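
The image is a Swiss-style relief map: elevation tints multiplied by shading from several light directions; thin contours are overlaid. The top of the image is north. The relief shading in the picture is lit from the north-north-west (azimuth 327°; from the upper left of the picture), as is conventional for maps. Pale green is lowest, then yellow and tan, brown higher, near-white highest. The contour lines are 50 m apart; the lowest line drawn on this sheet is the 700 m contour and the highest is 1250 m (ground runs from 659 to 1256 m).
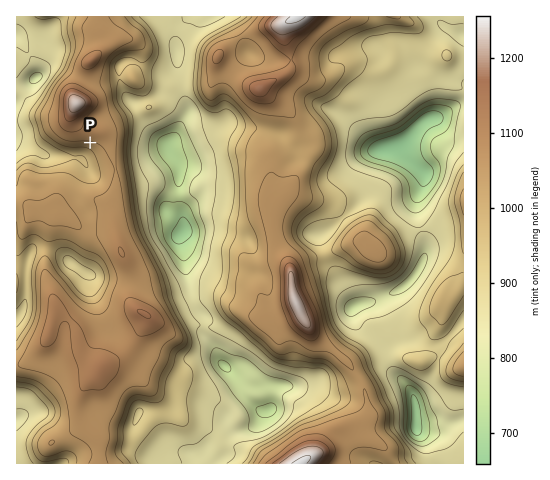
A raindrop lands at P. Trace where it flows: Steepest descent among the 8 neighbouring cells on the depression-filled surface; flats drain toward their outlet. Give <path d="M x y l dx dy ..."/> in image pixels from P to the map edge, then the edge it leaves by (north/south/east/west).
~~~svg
<path d="M90 143l0 3-5 5-2 6-6 0-1 1-21 0-1-1-6 0-24-13-7 0"/>
exit: west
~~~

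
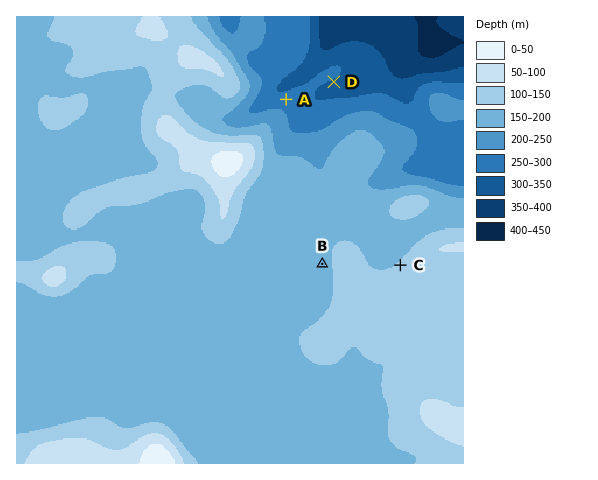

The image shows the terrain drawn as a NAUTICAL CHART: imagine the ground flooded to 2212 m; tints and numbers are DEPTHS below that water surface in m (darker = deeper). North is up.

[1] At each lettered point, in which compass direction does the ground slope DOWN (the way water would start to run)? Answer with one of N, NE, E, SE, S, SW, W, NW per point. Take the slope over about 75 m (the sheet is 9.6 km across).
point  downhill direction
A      N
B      W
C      NW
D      SE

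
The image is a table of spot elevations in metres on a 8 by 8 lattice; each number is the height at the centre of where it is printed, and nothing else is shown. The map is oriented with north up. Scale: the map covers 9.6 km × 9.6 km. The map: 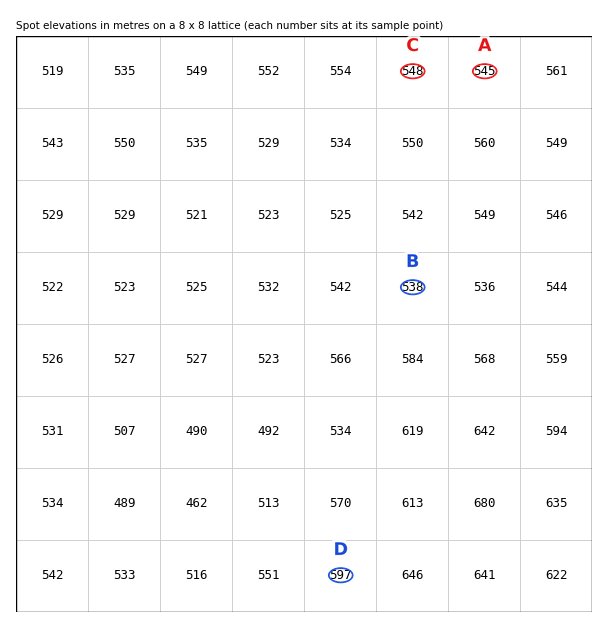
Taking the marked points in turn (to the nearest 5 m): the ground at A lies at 545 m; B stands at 540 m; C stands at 550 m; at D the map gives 595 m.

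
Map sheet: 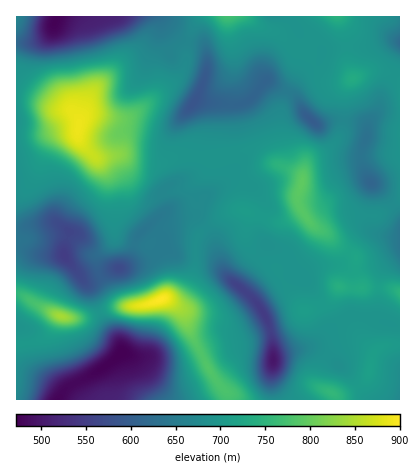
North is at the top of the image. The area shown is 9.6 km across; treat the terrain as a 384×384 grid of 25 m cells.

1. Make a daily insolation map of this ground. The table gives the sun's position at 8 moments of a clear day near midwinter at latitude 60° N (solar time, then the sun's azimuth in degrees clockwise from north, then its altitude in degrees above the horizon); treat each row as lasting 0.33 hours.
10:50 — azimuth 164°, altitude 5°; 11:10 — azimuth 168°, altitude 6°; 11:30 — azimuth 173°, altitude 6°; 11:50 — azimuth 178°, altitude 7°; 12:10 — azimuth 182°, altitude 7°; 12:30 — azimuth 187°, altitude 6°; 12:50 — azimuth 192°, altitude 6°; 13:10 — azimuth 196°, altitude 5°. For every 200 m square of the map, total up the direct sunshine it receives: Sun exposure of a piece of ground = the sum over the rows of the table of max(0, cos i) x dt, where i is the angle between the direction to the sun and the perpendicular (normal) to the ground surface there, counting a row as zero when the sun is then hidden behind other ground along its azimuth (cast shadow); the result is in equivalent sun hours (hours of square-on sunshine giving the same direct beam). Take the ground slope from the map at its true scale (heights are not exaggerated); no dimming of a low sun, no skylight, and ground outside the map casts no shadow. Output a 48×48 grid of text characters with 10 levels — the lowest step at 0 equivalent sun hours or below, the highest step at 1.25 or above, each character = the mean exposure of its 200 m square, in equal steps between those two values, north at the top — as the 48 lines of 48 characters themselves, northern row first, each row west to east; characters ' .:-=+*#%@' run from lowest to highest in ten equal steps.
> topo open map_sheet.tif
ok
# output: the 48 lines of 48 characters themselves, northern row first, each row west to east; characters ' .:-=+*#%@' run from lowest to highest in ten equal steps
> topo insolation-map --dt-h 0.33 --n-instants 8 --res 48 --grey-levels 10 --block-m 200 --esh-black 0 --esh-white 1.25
-:.               ..::-======-. ..:::-===-::::--
-:               ....:-===+===::.:::::----::::--
:               .....:--===----:::::::::-::::::-
               ......::----::---:::::::::::::.  
              .....:..:-=--:-===-:::::::......  
              .......::------===-:::::::....... 
.            ........:--:------==-::::::.   .::.
..          ... .....--:::---::-----:::....:::::
.          .:.    ..:==::----::..:--:::::-=---::
.        ..:.     .:==-.:----:.  .-=-:::-==---::
:.    ......     .:-=-  .:::.     :==-::-----:::
:-::.......     :--=-           ....-+=------:::
:-=---::.:::...:----           ...   :=------:.:
:::---:::----:::--:           ....     ...:::...
:..:-:::::-:::::::.    ...........      ..::::::
:-=====-::.....:::. ..............     .::::..::
:-=+***+-.   ..:::...::.....::.        ::::....:
::-=+*##+:..::::::::::::::::::.       .:::::::::
:::--=+**=--==-:::::::::::::::::..   .::..::---:
:::::-=+**+=----::---:::::::::-==-. ......:--=-:
:::::--=+*+===------:::::::::::--:..:........:::
:::--=--=++++===--:::::-:::::::::..::.....    .:
::-=++=--==+===--::--::::.....:::::::.....     :
-==+++===-------:--:::::.......::--:....::.   .:
======+++=-:::::::...:::.:::::...--:.....::...:-
--:::-==+=-:::::.  .....::::::::.:==:.  ..::::--
:..   .::=-::::     ....:-:::::---=+=:.  ..::--:
...     .:-::.      ...::-::::::---=+=-:.....:::
:..       :-:.       ..::--::::::::-====:.  ...:
         .:=-.        .::---:::.::::--==-:......
        .:::.         ..:-==-:::::::::--::::... 
         ..            ..:=*+=:::::::::..:::... 
                           =**=:::::::.  .....  
                            -**=:::::::.......  
                             -*+-:....:------:-:
=:               .::.         -+=:....:-====---=
=+=.      .:=+++*##+-.....    .==-:..::--:::::--
-=++=:.. .-*@@@@@@@*=--:::.    :=-::::::::::::::
:-=+#@%#+==%@@@@@%#*=--::::.   .-=---:::::::::::
..:-+*#*+=+#%@@@@%#*+=::..::.  .-==--::::::.....
..::----==++=+*#%%#*+=:....:...:-==--::::::.....
::----==+**+-:-==++++=-....:::-. --::::::::..:::
--==++*#%%*=:..:..:--=-. ...:::   .  .:::::.:::-
--=*#%%%%*-:..... ..:--:    .:       ....::.::::
:-=+###*=:.....    .:-=-:    .           ..:::::
::-=++=-..  .      .:--=-.         .      .:::::
::-==-:.   ..      .::---:.       .:-:.   .:::::
:-==-:.........    .::-==-::.     ::-==-::::::::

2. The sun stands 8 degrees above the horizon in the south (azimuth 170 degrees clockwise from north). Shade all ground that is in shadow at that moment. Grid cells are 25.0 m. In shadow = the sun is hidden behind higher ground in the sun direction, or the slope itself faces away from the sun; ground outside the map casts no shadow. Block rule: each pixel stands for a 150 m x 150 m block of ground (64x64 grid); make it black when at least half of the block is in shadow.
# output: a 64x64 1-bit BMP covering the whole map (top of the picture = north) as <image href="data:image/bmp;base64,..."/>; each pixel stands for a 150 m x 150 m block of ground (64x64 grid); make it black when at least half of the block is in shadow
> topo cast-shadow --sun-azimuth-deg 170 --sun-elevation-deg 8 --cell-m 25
<image width="64" height="64" href="data:image/bmp;base64,Qk0+AgAAAAAAAD4AAAAoAAAAQAAAAEAAAAABAAEAAAAAAAACAAATCwAAEwsAAAIAAAAAAAAA////AAAAAAAAAAcAACAAAAAAB4AAeAAAAAAHgAD4CAAAAAeAAPw4AAAAB4AAfAAAAAADAAB8AAAAAAAAAHwAAAAAAAAAOAAAAAAAAAAAAAAAAAAAAAAAAAAAAAAAAAAAAAAAAAAAAAAAAAAAAAAAAAAAAAAAAAAAAfAAAAAAAAAH+AAABgAAAA///AAMAAAAP///jhwAAAD////+OAAAAP////x4AAAB//P//CAAAAH/4//4AAAAAP/B//AAAAAAH4H/8AAAAAAPgP/gAAAAAAcAf8AAAAAAAAA/wAAAAAAAAB+AAAAAAAAABwAAAAAAAAAAAAAAAAAAAAAAAAAAAAAAAAAAAAAAAAAAAAAAAAAAAAAAAAAAEAAAAAAAAAA4AAAAAAAAABAAAAAAAAAAAAAAAAAAAAAAAAAAAAAAAAAAAAAAAAAAAAAAAAAAAAAAAAAAAAAAAAAAAAAAAADAAAAAAAAAAPAAAAAAEAAA8AAAAAA8AAHwAAAAAB/wAcAAAAAAH/8AgAAAACAPjwAAAAAAeAAAAAAAGAB8AAAAAAAcADwAAAAAAD/wGAAAAAAAH/wAAAAAAAAf/wAAAAAAAB//gAAAAAAAP/+AAAAAAAD//wAAAAAAAP//gAAAAAAB///gAAAAAAA///AAAAAAAB//+AAAAAAAH//8AAAAAAAf//4AAAAAAA=="/>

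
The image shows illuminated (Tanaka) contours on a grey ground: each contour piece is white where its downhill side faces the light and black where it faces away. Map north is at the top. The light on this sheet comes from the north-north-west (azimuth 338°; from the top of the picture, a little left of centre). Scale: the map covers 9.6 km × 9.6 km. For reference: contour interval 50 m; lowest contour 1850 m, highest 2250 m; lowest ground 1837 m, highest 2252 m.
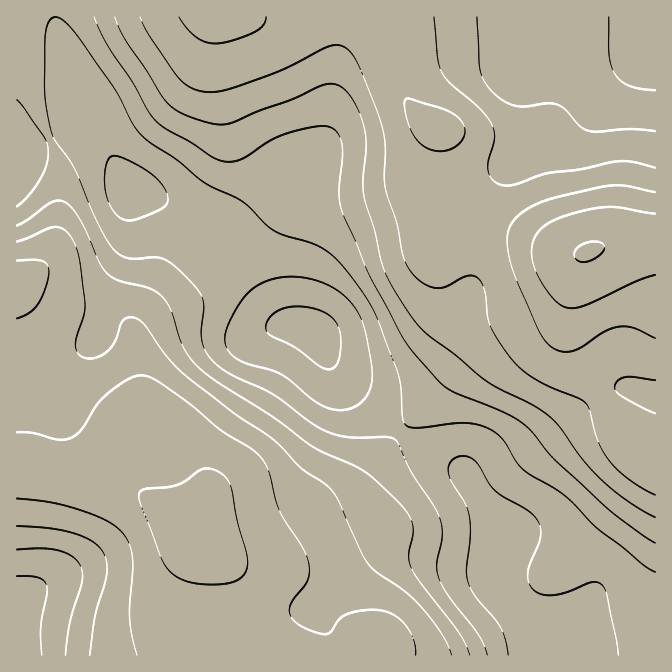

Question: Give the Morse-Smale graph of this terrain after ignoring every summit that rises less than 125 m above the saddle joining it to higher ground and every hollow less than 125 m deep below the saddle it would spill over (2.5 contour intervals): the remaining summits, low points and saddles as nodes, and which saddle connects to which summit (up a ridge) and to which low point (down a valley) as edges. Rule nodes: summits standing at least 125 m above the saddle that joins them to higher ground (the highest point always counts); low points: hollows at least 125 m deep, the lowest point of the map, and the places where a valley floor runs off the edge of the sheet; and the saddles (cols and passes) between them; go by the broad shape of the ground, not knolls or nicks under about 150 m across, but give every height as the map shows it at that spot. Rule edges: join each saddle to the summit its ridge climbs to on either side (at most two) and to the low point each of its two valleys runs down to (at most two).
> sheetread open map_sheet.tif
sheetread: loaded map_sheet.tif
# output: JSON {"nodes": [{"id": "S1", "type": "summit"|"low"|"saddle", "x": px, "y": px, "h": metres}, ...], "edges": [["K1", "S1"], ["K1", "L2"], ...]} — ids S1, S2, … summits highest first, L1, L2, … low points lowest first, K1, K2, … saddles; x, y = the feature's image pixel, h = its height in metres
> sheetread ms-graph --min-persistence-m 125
{"nodes": [
{"id": "S1", "type": "summit", "x": 589, "y": 252, "h": 2252},
{"id": "S2", "type": "summit", "x": 194, "y": 537, "h": 2185},
{"id": "L1", "type": "low", "x": 314, "y": 330, "h": 1837},
{"id": "L2", "type": "low", "x": 17, "y": 655, "h": 1920},
{"id": "L3", "type": "low", "x": 654, "y": 17, "h": 1959},
{"id": "K1", "type": "saddle", "x": 482, "y": 222, "h": 2130},
{"id": "K2", "type": "saddle", "x": 52, "y": 473, "h": 2119},
{"id": "K3", "type": "saddle", "x": 50, "y": 138, "h": 1951}],
"edges": [["K1", "S1"], ["K1", "L1"], ["K1", "L3"], ["K2", "S2"], ["K2", "L1"], ["K2", "L2"], ["K3", "S1"], ["K3", "S2"], ["K3", "L1"]]}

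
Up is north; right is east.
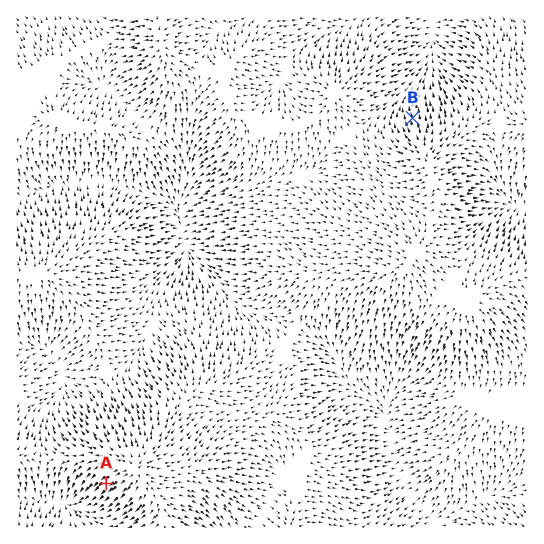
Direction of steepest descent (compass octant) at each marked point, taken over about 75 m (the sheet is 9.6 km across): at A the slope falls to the SW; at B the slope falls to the N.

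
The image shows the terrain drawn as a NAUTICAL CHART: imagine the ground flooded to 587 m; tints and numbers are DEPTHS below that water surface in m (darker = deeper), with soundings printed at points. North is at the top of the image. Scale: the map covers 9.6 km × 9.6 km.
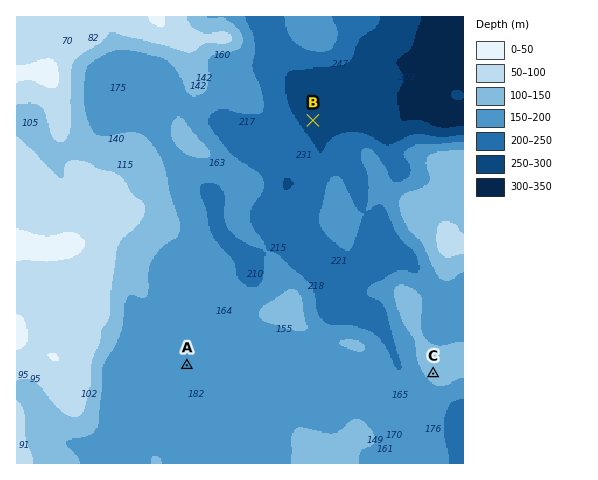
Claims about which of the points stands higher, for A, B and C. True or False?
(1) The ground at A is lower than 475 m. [True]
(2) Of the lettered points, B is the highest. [False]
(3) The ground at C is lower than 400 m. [False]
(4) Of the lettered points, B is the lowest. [True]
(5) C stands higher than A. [True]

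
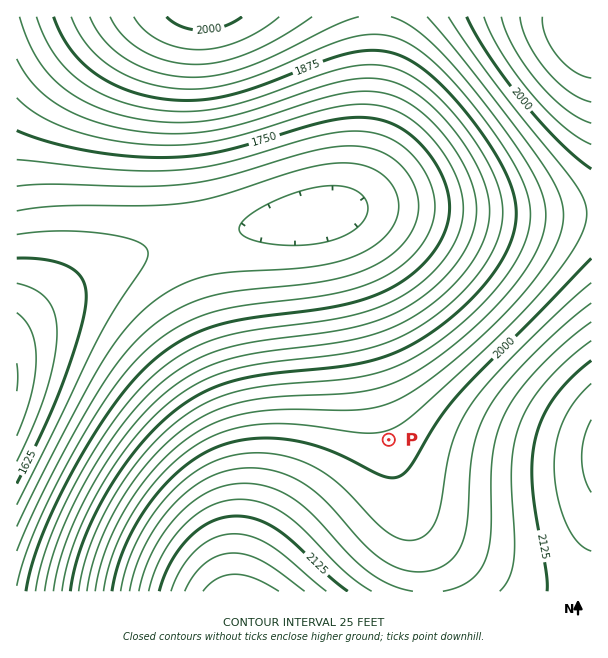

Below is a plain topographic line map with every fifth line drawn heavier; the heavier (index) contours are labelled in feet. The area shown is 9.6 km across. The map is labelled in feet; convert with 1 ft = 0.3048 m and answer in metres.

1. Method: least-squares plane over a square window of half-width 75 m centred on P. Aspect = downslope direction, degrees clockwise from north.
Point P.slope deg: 1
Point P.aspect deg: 343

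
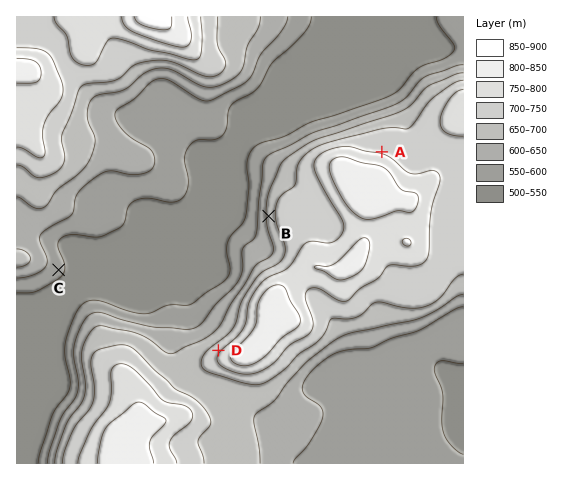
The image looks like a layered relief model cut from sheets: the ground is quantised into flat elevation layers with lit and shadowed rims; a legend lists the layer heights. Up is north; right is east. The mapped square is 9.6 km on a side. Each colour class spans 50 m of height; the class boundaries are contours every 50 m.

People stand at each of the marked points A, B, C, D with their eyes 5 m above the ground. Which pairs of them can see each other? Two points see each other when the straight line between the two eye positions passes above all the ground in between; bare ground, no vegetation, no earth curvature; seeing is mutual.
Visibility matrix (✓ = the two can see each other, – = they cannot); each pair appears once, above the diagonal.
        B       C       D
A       –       –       –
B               ✓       ✓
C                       ✓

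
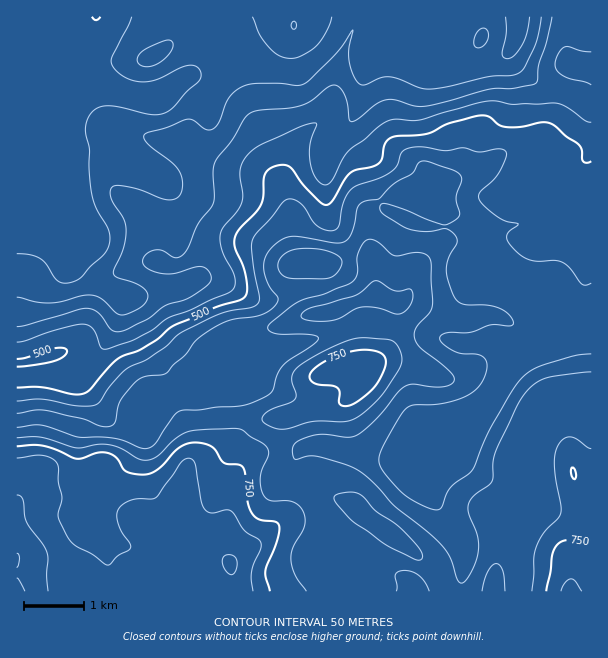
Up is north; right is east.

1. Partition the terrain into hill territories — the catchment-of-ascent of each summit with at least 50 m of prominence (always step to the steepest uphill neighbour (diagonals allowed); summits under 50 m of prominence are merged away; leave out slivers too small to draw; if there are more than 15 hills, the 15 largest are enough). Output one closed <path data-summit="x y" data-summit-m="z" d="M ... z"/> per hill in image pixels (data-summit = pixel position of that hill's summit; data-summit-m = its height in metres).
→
<path data-summit="17 591" data-summit-m="904" d="M591 16l-205 0-1 28-17 16-4 12-8 38-6 12-19 22-6 18 1 48 5 12 15 23 3 9 0 18-4 5-13 7-36 6-23 10-16 0-9-4-17-10-19-8-9 0-18 11-3-1-6-21 0-63-7-16-13-14 8 1 15-9 14-16 13-22 2-17-6-22-7-9-12-2 18-10 38-30 28-12 5-7 2 13 8 12 6 4 12-2 14-14 4-15-302 0 1 575 443-1 4-24-1-24-35-52-14-18-4-12-12 1-12-5-32-5-27-7-18 0-6 3-7 0-36-16-10-12-6-18-2-12 4-15 0-19 23-2 34-12 26-6 30-12 18 0 57 12 24 7 39-3 24 18 15-4 33-2 19-6 2-2 0-29-6-22 0-9 5-33 3-5z"/><path data-summit="314 263" data-summit-m="695" d="M384 16l-66 0-6 20-9 8-7 4-8 0-8-6-6-10-2-13-5 7-28 12-38 30-15 9 9 3 7 9 6 22-2 17-13 22-14 16-15 9-7 1 12 12 7 16 0 63 7 22 15-9 14-2 13 5 23 13 9 4 16 0 23-10 31-4 21-11 1-21-7-18-11-14-5-12-1-48 6-18 19-22 6-12 8-38 4-12 17-16z"/><path data-summit="569 591" data-summit-m="808" d="M591 247l-2 4-5 33 0 9 6 22 0 29-14 6-18 4-22 0-15 6-16 18-9 15-19 19-27 18-22 10-18 21 4 12 14 18 35 52 1 24-2 9-1 16 131-1z"/><path data-summit="362 369" data-summit-m="783" d="M377 324l-18 0-17 7-73 23-18 2-5-1-4 37 4 16 7 17 7 7 36 16 7 0 6-3 18 0 27 7 32 5 12 5 10 0 20-22 22-10 27-18 19-19 18-27 9-7-26-19-39 3-24-7z"/>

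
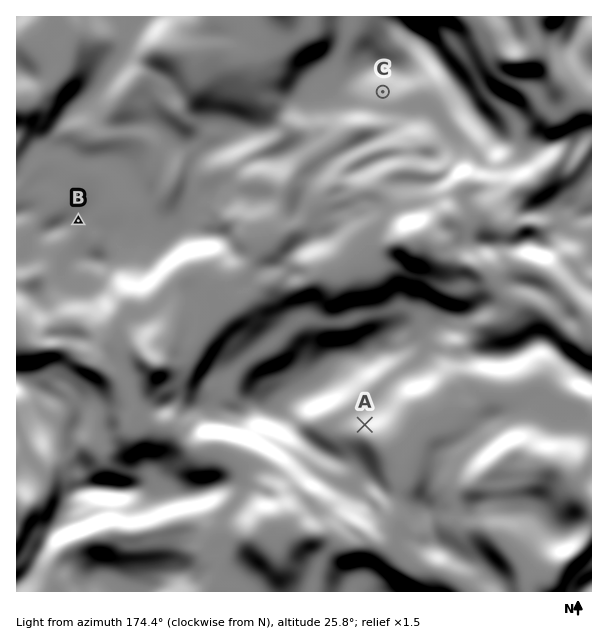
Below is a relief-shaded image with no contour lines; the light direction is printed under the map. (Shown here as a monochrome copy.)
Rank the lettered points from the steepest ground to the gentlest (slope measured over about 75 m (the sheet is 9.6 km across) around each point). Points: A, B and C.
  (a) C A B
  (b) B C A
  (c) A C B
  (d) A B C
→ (c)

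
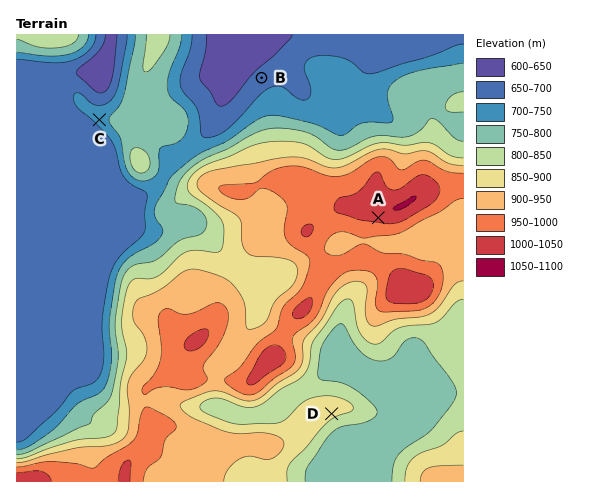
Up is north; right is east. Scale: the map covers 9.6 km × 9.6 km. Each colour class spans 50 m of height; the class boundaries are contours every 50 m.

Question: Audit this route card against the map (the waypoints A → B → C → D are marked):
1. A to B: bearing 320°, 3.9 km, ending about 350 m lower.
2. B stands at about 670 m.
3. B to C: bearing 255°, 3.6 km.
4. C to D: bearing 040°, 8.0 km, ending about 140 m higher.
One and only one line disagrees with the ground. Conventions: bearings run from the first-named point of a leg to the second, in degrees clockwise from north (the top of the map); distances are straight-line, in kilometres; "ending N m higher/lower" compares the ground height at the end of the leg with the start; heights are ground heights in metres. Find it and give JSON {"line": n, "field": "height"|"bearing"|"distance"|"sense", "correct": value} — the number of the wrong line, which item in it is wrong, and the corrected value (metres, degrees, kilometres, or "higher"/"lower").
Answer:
{"line": 4, "field": "bearing", "correct": 142}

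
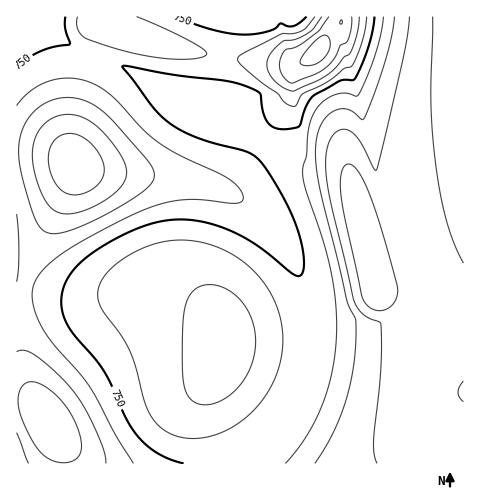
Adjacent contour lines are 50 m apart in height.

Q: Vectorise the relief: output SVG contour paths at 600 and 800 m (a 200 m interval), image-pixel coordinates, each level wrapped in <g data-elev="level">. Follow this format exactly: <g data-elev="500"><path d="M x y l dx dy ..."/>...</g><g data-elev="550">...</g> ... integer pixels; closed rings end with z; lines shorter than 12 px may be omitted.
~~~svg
<g data-elev="600"><path d="M59 462l-11-4-9-7-7-11-10-20-3-13-1-10 3-9 6-6 6 0 6 1 15 10 14 16 9 18 4 17-1 11-4 4-5 2z"/><path d="M64 214l-11-5-10-12-8-24-3-21 4-15 8-13 12-8 14-2 17 5 16 13 18 23 4 10 2 8-2 7-3 6-16 14-23 11z"/><path d="M352 17l-1 11-3 12-8 6-4 10-6 7-14 11-23 9-3-1-6-5-4-8 0-8 3-8 3-4 14-4 18-13 11-15"/></g><g data-elev="800"><path d="M184 438l17 0 19-5 17-9 16-13 13-16 9-18 6-20 2-20-3-18-6-19-10-17-13-15-16-12-18-9-18-5-20-2-14 1-15 4-14 6-13 8-11 8-8 10-5 9-1 9 4 14 20 27 8 15 6 17 9 34 6 14 6 8 8 7 9 4z"/><path d="M383 17l-2 17-6 20-17 41-2 1-8-3-7 0-14 6-11 11-7 16-3 29-3 13 0 8 3 16 18 52 7 29 5 35 0 34-5 34-10 33-16 29-20 25"/></g>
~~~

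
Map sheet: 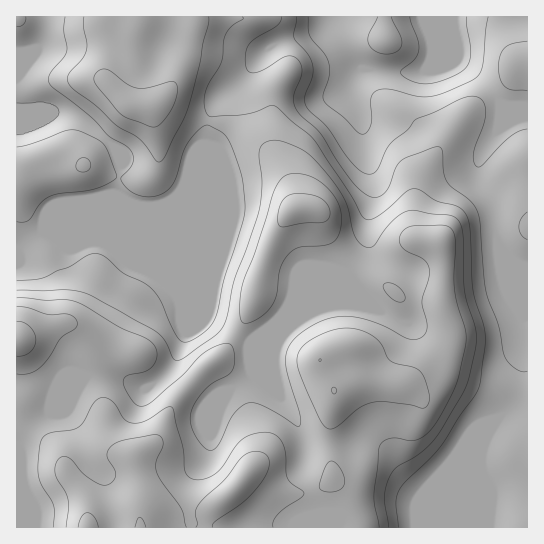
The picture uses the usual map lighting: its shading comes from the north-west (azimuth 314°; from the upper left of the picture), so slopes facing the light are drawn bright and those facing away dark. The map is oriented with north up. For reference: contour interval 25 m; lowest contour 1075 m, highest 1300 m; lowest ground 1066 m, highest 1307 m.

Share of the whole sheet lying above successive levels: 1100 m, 95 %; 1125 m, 90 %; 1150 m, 83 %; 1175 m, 61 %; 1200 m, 49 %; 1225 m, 33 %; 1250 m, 14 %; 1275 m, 4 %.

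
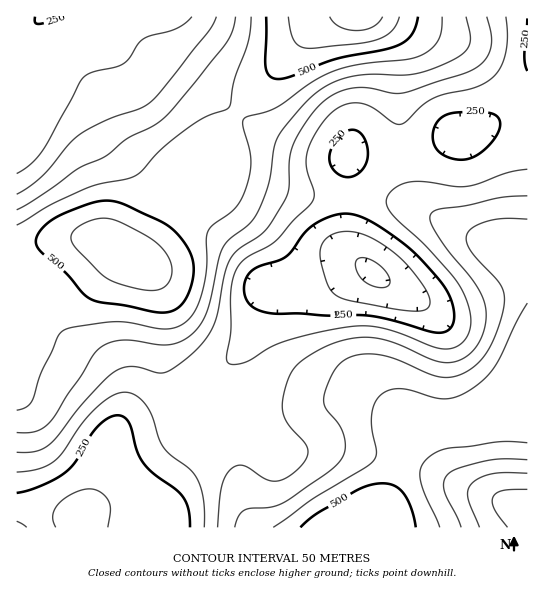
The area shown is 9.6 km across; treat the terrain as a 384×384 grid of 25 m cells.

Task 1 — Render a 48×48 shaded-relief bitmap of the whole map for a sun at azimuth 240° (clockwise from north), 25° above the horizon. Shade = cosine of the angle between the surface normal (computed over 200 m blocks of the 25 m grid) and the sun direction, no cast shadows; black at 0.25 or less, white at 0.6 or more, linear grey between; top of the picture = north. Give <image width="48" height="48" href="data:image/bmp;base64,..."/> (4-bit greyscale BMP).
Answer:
<image width="48" height="48" href="data:image/bmp;base64,Qk32BAAAAAAAAHYAAAAoAAAAMAAAADAAAAABAAQAAAAAAIAEAAATCwAAEwsAABAAAAAAAAAAAAAAABEREQAiIiIAMzMzAERERABVVVUAZmZmAHd3dwCIiIgAmZmZAKqqqgC7u7sAzMzMAN3d3QDu7u4A////AJh2Z4mYh3ib3dyod3iIdnial0MyIRI0VZh2Z4mYh3ir3dyoZniId3iZhkIiIRI1Zoh3d4mYiJms3duXVWeId3iHZDIiIiNWeIiHeImZmaq8zMqGVWeId3d2VDIiNEV4mZmHd4iJmqu7y7l2VWeIiHd2VEM0VmeKqpmHZmeJqru7uql2VniIiIh3dmVWeImau6mGVVaJq7u6mZh2ZniZmZmZiHd3iZmqu6mGRFaJq7upiIh2Z4mZqqqqqYh4iZmaqql1REZ5u7uoh3d3eJqqqqu6qYh4iJmZmZh1REV5u7uYd3eHiJqqqqu6qYd3eIiImYhlREV5vLqXZniIiaqqqqqqmHZmd4iIiHZlVVV5u7qHZniIiZqqmZmZh2ZVZ3iIiGZVVVV4q7mGZniIiZmZmZmYh2VVZ3iIiGVWZlVomql2ZneIiZmZmZiIdlREVniIiGZmZlZomph2Znd3iJmZmYh3ZUMjRniZmGZmZlZ4mZmHZmd3iIiIiIdmVCISRomqmWZmZmZ4mqqXZmZ3eId3d3ZUMhASR5q7qmZ3d3eJq7qYZVVmd3ZmZlVDIAATWKvLqnd3eIiau7uXVDRVZmZlVUQxAAEliszMund3iZmqvLuXQyI0VWZlVEMhABNXrN3Mund4mqqru7qGMQAjRWZlREMhIkaKzd3MuneIqruru6l1MQADVndlVEMzRXms3u3MuniJq7u7qphkIAADV4dmVERFaKvN7u3Luoiau7u6qYdUIAAUaIh1VERXms3u/+3Lqpmru7uqmGVDIAAleIdlREV5vN7v/ty6qZqru7qpdlQyERJGeHdlRFebze//7cupmJmruqmHZUMyIjRXd2ZVVnm83u7u3LqYd4mamYh1QzMzNFZnZlVVZ5rN7u3cuph3ZoiIh3ZUMzNFVnd2VVVmeKvN3cy6mHdmVXd3dmVDM0VWd3dlVEVmeJq7y7qYdmZlVXd3ZmVDNFZ4iHdlREVWZ3maqZh2VVZlVXiHd2ZUVneIiHZlRERERWeJmHZlVVZmVYiIh3ZmZ4iIiHZlQzMzNGeIiHZVRWZmZoiZiHZ3eIiIh3ZlQzIiNGeJiHZVVWd3ZomZmHd4iIiId3ZlQzIjRWiZmHZVVnd3domqmHeIiIiId3ZlRDMzRXiaqXZVZniId5mqmHeId3iId3ZlVUQ0RniaqXVVZ4iIh5mqmId3d3iIh3ZmZmVERniruXVWeIiYiJmZmId3Z3iIh3d3h3VEVnmruXZmiJmYiIiZmId3d4iZiHiJmHZVVom7uod3iZmIiIiJmId3d4mZmIiZmYdlZ4q7upiImZiId3eIiId3eImZmYmaqZh2d5q7upmJmYh3ZneIiHd3eImZmZmaqpiHeJqru6mYmIdlVXeIh3d3iIiZmZmqqqmYiZqruqmIiHZURHeId3d3iIiJmZmqu6qZmaqqqZh3d2UzM3eId3d4iHeImZmry7qpmqqpiHZmZVQiI3d3d3d4h3d4iZq8zLqqqruoZVVVVDMiI3d3d3eId2Z3iau83Lqqq7uXVEREQzIiMw=="/>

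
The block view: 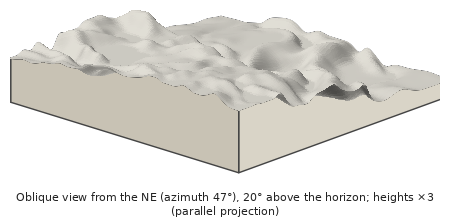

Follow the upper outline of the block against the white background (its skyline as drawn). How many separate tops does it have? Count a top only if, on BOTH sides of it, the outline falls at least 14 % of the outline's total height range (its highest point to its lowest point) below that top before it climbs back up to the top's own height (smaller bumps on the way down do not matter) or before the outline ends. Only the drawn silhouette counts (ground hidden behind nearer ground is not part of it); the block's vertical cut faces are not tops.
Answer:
2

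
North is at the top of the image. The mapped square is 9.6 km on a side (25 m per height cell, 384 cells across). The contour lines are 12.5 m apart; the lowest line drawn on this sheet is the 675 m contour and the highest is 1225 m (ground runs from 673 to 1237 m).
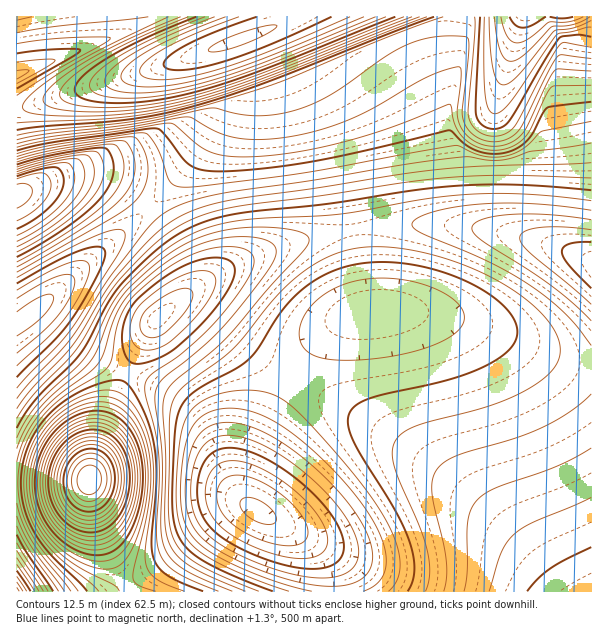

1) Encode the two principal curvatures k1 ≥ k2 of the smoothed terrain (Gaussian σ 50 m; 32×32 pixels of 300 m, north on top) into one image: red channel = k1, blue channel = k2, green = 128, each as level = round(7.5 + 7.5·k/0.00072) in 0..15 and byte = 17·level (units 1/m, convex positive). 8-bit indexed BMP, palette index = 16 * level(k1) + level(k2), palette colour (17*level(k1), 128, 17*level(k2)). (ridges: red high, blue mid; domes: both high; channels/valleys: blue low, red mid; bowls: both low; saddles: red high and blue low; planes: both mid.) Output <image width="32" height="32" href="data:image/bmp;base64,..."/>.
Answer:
<image width="32" height="32" href="data:image/bmp;base64,Qk02CAAAAAAAADYEAAAoAAAAIAAAACAAAAABAAgAAAAAAAAEAAATCwAAEwsAAAABAAAAAAAAAIAAABGAAAAigAAAM4AAAESAAABVgAAAZoAAAHeAAACIgAAAmYAAAKqAAAC7gAAAzIAAAN2AAADugAAA/4AAAACAEQARgBEAIoARADOAEQBEgBEAVYARAGaAEQB3gBEAiIARAJmAEQCqgBEAu4ARAMyAEQDdgBEA7oARAP+AEQAAgCIAEYAiACKAIgAzgCIARIAiAFWAIgBmgCIAd4AiAIiAIgCZgCIAqoAiALuAIgDMgCIA3YAiAO6AIgD/gCIAAIAzABGAMwAigDMAM4AzAESAMwBVgDMAZoAzAHeAMwCIgDMAmYAzAKqAMwC7gDMAzIAzAN2AMwDugDMA/4AzAACARAARgEQAIoBEADOARABEgEQAVYBEAGaARAB3gEQAiIBEAJmARACqgEQAu4BEAMyARADdgEQA7oBEAP+ARAAAgFUAEYBVACKAVQAzgFUARIBVAFWAVQBmgFUAd4BVAIiAVQCZgFUAqoBVALuAVQDMgFUA3YBVAO6AVQD/gFUAAIBmABGAZgAigGYAM4BmAESAZgBVgGYAZoBmAHeAZgCIgGYAmYBmAKqAZgC7gGYAzIBmAN2AZgDugGYA/4BmAACAdwARgHcAIoB3ADOAdwBEgHcAVYB3AGaAdwB3gHcAiIB3AJmAdwCqgHcAu4B3AMyAdwDdgHcA7oB3AP+AdwAAgIgAEYCIACKAiAAzgIgARICIAFWAiABmgIgAd4CIAIiAiACZgIgAqoCIALuAiADMgIgA3YCIAO6AiAD/gIgAAICZABGAmQAigJkAM4CZAESAmQBVgJkAZoCZAHeAmQCIgJkAmYCZAKqAmQC7gJkAzICZAN2AmQDugJkA/4CZAACAqgARgKoAIoCqADOAqgBEgKoAVYCqAGaAqgB3gKoAiICqAJmAqgCqgKoAu4CqAMyAqgDdgKoA7oCqAP+AqgAAgLsAEYC7ACKAuwAzgLsARIC7AFWAuwBmgLsAd4C7AIiAuwCZgLsAqoC7ALuAuwDMgLsA3YC7AO6AuwD/gLsAAIDMABGAzAAigMwAM4DMAESAzABVgMwAZoDMAHeAzACIgMwAmYDMAKqAzAC7gMwAzIDMAN2AzADugMwA/4DMAACA3QARgN0AIoDdADOA3QBEgN0AVYDdAGaA3QB3gN0AiIDdAJmA3QCqgN0Au4DdAMyA3QDdgN0A7oDdAP+A3QAAgO4AEYDuACKA7gAzgO4ARIDuAFWA7gBmgO4Ad4DuAIiA7gCZgO4AqoDuALuA7gDMgO4A3YDuAO6A7gD/gO4AAID/ABGA/wAigP8AM4D/AESA/wBVgP8AZoD/AHeA/wCIgP8AmYD/AKqA/wC7gP8AzID/AN2A/wDugP8A/4D/AJeXlpaWlpaWl4eHh3d3d3Z2dnZ2hoeHh4eHh4eHh4eHh4eWlqallZaGhod3d3Z2dnZ2dnaHh4eHh4eHh4eHh4eHl6empqWllYWGdnZ2dnZ2dnZ2d4eHh4eHh4eHh4eHh5aXp7i3tqWVhXZ2dnZ2dnZ2dneHh4eHh4eHh4eHh4eHlqe5ycm4p5WFdmZ2dnZ2dnd3h4eHh4eHh4eHiIiHh4eWqLrb27qohnV1dnZ2dnd3d4eHh4eHh4eHiIiIh4eHh5aoutvbuqiWhXV1dnZ3d4eHh4eHh4eHh4iIiIeHh4eHlqe5ytrJp5aFdXZ2d3eHh4eHh4eHh4eIiIiHh4eHh4eWlqi4yLimlYWFhoaHh4eHh4eHh4eHiIiIh4eHh4eHh4aWp6e3tqWVhYaGh4eHh4eHh4eHh4eIiIeHh4eHh4d3hoaWlqallYWGdoeHh4eHh4eHh4eHh4eHh4eHh4eHh3eGhoaWlZWVhYZ3h4eHh4eHh4eHh4eHh4eHh4eHd3eHh4aHh4aWlpaWh4eHh4eHh4eHh4eHd3d3d3d3d3d3d4eHhnZ3h5anp5iIh4eHh4eHh4eHd3d3d3d3d3d3d3d3d4d1dnaHl6eoqZiIh4eHh4d3d3d3d3d3d3d3d3d3d3d3h3V1dXaHmKm5qJiIh4d3d3d3d3d3d3d3d3d3d3d3d3d3dXR0dYaHmKioqJiYh4d3d3d3d3d3d3d3d3d3d3d3d4eGdXR0hIaHmKioqKiXh4eHd3d3d3d3d3d3d3d3h4eHl4eGdYSEhIWHl5ioqKeXl5eHh4eHh4eHh4eHh4eXl5eXmIiGhYSEhYWGh5iYmJeXl5eXl5eXl5eXl5eXl5eXmJiomJeHhoWFhYaGh4eIl5eXl5eXl5eXl5eXl5iYmJiYiKioqJeXhoaFhoaGh4eHh4eHl5eXl5iYmJiYmIiIiIeH6KioqJeXh4aGhoaGh4d3h4eHh4eIiIiIiIiHh4eHh4fn+PjImJeXh4eHh4d3d3d3d3d3h4eHh4eHl7enh4eHh4SFpvf496eHh4eHd3d3d3d3d3eHh4eHh7e1dZXWh4d3hISEhIW29/fHh4d3d3d3d3d3d3eHh4eHxVRUVKWnd4eDg4SEdHR0heb395d3d3d3d3d3d4eHh5e1ZWV1hdiHh4ODg4Nzc3R0dHSl9/fHh3d3d3d3h4eHh9eFhYWF2IeH9pSDc3Nzc3Nzc3N0hMb396eHd4eHh4eH2IWFhYXHmIen9/fFhHNzc3Nzc3Nzc3SV9vfnmIeHh4fIloWFhaa4h4eHh9f39qV0c3Nzc3Nzc3NzhLX3+LiIh5jHhYWFlemXh4eHh4eX9/fmhHNzc3Nzc3ODg4SF1vf4qNeFhYXFhcY="/>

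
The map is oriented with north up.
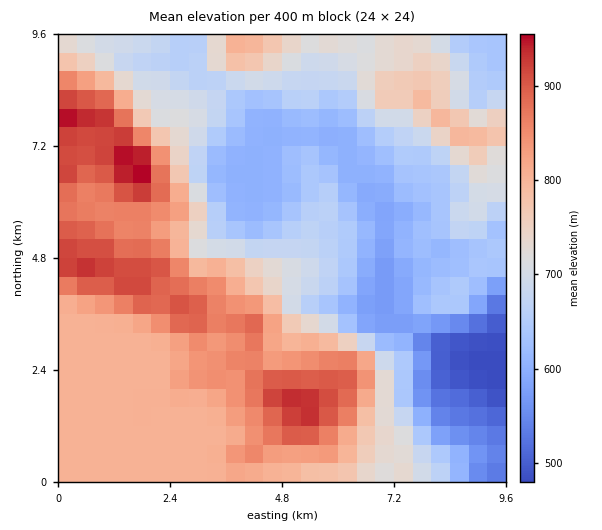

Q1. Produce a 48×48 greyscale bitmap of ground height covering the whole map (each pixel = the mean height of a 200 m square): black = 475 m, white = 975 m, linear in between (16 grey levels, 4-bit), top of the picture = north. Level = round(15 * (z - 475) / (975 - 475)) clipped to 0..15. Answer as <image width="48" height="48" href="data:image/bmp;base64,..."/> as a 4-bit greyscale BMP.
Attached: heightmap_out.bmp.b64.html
<image width="48" height="48" href="data:image/bmp;base64,Qk32BAAAAAAAAHYAAAAoAAAAMAAAADAAAAABAAQAAAAAAIAEAAATCwAAEwsAABAAAAAAAAAAAAAAABEREQAiIiIAMzMzAERERABVVVUAZmZmAHd3dwCIiIgAmZmZAKqqqgC7u7sAzMzMAN3d3QDu7u4A////AKqqqqqqqqqqqqqqqqqZmZiHd4h2ZlQyIqqqqqqqqqqqqru6qqqZqpmId4h2ZVMyIqqqqqqqqqqqqru7qqqquqmYiIh2ZUQyIqqqqqqqqqqqqqvMu7u7u6mYiIdmVEQyIqqqqqqqqqqqqqq8zM3My6qZiIdlQzMyIqqqqqqqqqqqqqq7zN3dy7qZiHdUMiIiIaqqqqqqqqqqqqu7zN7t3Muph3ZTIiIhEaqqqqqqqqqqqru8zd7u3duph2VDIiIREaqqqqqqqqqqq7vM3u7u3dyph2QyIhEREaqqqqqqqqqqq7vM3u7t3dy6l1QyERERAKqqqqqqqqu7u7vN3d3d3dy6l2QyEREAAKqqqqqqqqu7vLvMzMzMzd3Lh2UyEQAAAKqqqqqqqqu7u8zMu7zMzMzKhmVCEQAAAKqqqqqqqqu7u7zLuqu7u7updVUyEQAAAKqqqqqqqqu7u7vMuqqqqqmHVVQxEQAAAKqqqqqqqqvLu7zMuqqqmYdlREMiEREAAKqqqqqqq7zcu7zMupmYh2VDMzMzIiEREaqqqqqrvN3czMzMuph3ZkQzMzNEQzMiEaqqq7vMzN3czMvLuYZlVUMzMzRFVVQzIaq7vM3dzN3cy7uqqHZlVUQzMzRFVWVDIrvMzN3dzMzMy6qZmHZmZVRDMzNFVVVUMs3d3d3d3My7y6qYiHd2ZlRDMzNEVVVUQ93u7d3d3cuqu6qYiHd2ZlVDMzRERVVVVO3e3d3d3cqZmZiIh3d2ZlVDMzRERERVVe3d3dzNzLqHeId3dmZmZlVDM0RERERVVd3d3czMy6l2ZmZVZmZmZVVEM0RURFVVVd3d3MzMuqmHZVVVVVZmZVVEM0RVVVZlVMzMzLzLuqqXZVRERVVmZVVEM0REVWdmVczMzLu7u7qYZURERFVmZlVEMzREVWd2ZczMzMzMy7qXZUREREVWZlRDM0REVWd3ZszMzM3dzLqHVERERERVZVQzNERFVWZ3d9zMzN7u3LmGVERERERVVUREREVVVVZ3d93Mze7+26h1RERERERVVUREREVVVVZ3d93c3e7+25hlREREREVVVERERFVVVWeId93d3u/+y5dlREREREVVRERERVVVVniId93d3e7tyoh2VEREREVURERERVVVZ4iZh93d3e7cqYh2VUREREREREREVWZmeJmamO3d3e26mIh2ZVRERERERERFVmZ3iaqqmu7u7tyod3d3ZlRERERERERWZmd4mqmImf7u7suYd3d3ZlVEREVVRFVmd3eJqZd3eO7t3bqHd3d3ZlVERVZlVVVniIiamHZmZ93My6mHd3dmZlVVVWZmVVZ4mZmqmHZVVsy7uph3d2ZmZVZmZmZmZmZ4mZmZmHZVVbuqmHdmZmZVZnd3d3ZmZmd4iIiJmHZVVaqZh2ZmZmVWeJmYh3dmZnd3iIiJmHZVVZiId2ZmZVVWeaqpmHd3d3d3eIiIh2ZVVYh3d2ZmZlVWeaqpmId3d3d3eIiIdmVVVYh3d3d3ZmVWeaqqmZh3iId3eIiIdlVVVQ=="/>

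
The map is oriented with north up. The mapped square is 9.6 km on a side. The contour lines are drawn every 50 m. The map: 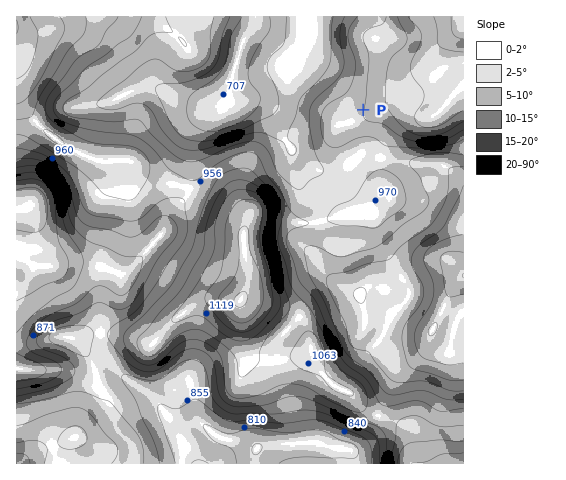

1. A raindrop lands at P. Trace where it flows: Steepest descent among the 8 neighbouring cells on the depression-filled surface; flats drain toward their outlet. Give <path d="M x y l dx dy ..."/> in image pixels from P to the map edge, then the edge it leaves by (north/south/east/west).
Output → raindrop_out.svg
<path d="M363 110l-5 0-43-43-10 0-4-3-3-2-32-31-2-2-5 0 0-8-4-4"/>
exit: north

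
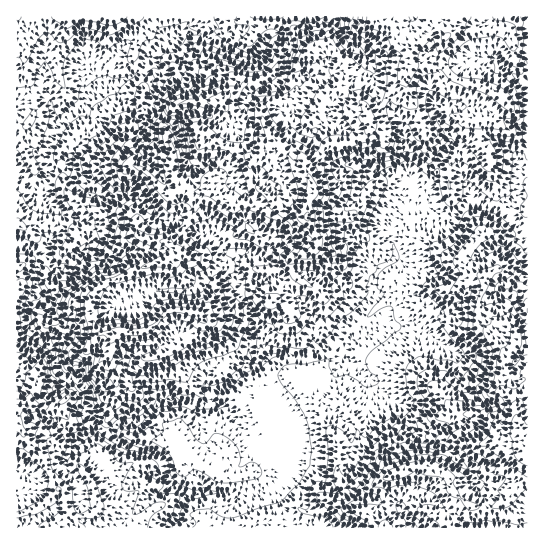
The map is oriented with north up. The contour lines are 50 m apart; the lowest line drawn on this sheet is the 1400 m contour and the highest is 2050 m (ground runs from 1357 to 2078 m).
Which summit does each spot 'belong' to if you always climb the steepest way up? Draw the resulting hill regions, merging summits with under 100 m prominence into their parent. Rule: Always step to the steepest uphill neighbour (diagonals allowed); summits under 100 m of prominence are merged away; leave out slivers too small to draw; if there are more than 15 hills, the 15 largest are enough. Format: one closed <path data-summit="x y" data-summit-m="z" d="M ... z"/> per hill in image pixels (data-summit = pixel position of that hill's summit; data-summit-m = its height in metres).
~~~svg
<path data-summit="527 450" data-summit-m="2078" d="M474 201l-13 7-16 17-27 0-16 6-9 11 3 15-6 6-7 2-10 13-1 11 3 6-20 21-10 7-9 19-9 3-4 6-17 5-36 0-12 11-9-2-23 22-12 4-3 4 0 6-5 3-35-5-5 4-7 0-24 20-5 1-8-3-10 9-1 5 8 8 36 12 9 10 0 10 5 8 18 11-2 5-8 10-1 9-7 5 1 5 358-1 0-294-9-6-9-12z"/><path data-summit="307 217" data-summit-m="2010" d="M331 16l-62 0 0 18-12 17-4 4-8 0-11-4-35-18-17-1-29 20-16 21 8 2 8 11-7 22-7 3-8-4-18-20-8-2-11 7-13 16-11 5-14 14-11 28 3 15 2 2 15-8 6 18 10 10 10 4 28 0 6-3 8 2 26 24 16 1 12 9 15 3 8 4 21 18-7 15 9 10 6 3 1 13 11 19 1 16-4 23 1 12 4 2 8-2 13-10 32 1 15-4 6-7 8-2 10-20 10-7 20-21-3-6 1-11 10-13 7-2 6-6-3-11 2-8 12-10 11-3 27 0 16-17 13-7 36 14 9 12 9 4 0-97-26-17-23-10-29 0-13-3-2 2 0 7-5-1-11 4-12 11-4 8-2-10-10-19-9-6-6-9-3-22-6-12-10-8-8-1-5-5-4-14z"/><path data-summit="118 333" data-summit-m="1890" d="M65 164l-14 7-10 15 8 17 13 12 20 6 6 9 1 7-4 12-23 18-7 1-10-13-10 16 1 24 8 15 9 11-2 16-7 5 9 8 0 8 4 12 9 9 9-2 9 9 5 11 0 12-2 5 1 4 5 7 14 8 3 0 12-12 8 3 5-1 24-20 7 0 5-4 8 2 15 0 5 3 10-1 5-12 12-4 23-22-1-20 4-15-1-16-11-19-1-13-6-3-9-10 7-15-21-18-8-4-15-3-12-9-16-1-26-24-8-2-6 3-28 0-10-4-10-10z"/><path data-summit="17 422" data-summit-m="1771" d="M25 309l-9 1 0 217 153 1 0-5 7-5 1-9 8-10 2-5-18-11-5-8 0-10-9-10-28-8-12-7-5-7-18-8-5-11 2-5 0-12-2-7-12-13-9 2-9-9-4-12 0-8-20-16-6-11z"/><path data-summit="446 37" data-summit-m="1961" d="M527 16l-195 1 8 12 4 14 5 5 8 1 10 8 6 12 3 22 3 6 12 9 10 19 2 10 4-8 8-8 19-7 3-8 13 3 29 0 23 10 25 16z"/><path data-summit="110 17" data-summit-m="1587" d="M189 16l-172 0-1 87 21-7 9 3 5 4 6 24 13-14 11-5 13-16 13-7 5-24 11-14 4-3 8 0 10 5 4 8 4-5 30-22 6-9z"/>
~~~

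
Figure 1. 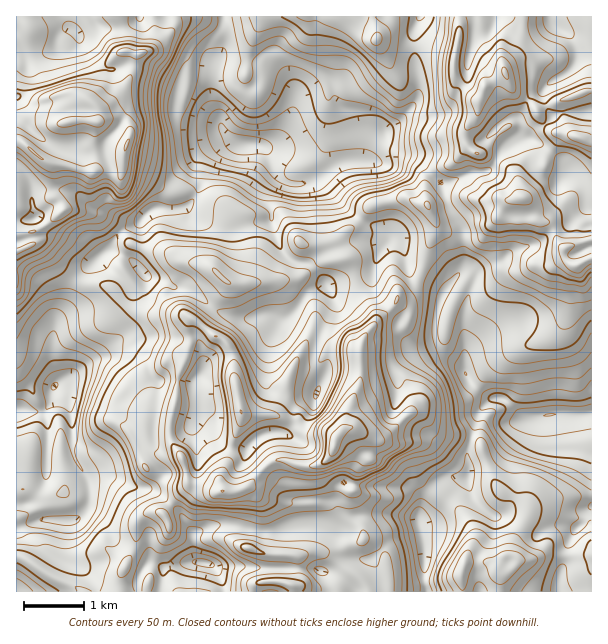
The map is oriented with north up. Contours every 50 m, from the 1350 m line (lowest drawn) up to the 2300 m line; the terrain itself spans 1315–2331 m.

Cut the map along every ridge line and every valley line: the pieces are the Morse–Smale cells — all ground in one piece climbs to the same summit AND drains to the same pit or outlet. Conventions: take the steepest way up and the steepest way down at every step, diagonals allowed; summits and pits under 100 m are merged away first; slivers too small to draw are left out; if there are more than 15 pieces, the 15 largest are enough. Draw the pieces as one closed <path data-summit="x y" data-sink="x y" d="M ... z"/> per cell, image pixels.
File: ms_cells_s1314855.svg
<path data-summit="335 446" data-sink="248 144" d="M233 60l-15 0-4 3-3 39 12 29 13 12-14 1-17 14-3 7-3 24-5 9-8 8-9 4-25 0-5 2-9 11-16 7-13 19-8 5-22 22-1 5 9 3 15 0 8 4 15 16 9 6 15 4 34 0 18 11 14-15 28 9 8 0 12-5 9 0 9 5-11 26-2 38 14 9 34 3-18 9-3 4 0 14-8 11-20 0-12 6-10 11-12-2-13 29 0 8 4 7 13 0 6-4 4 4 1 18-4 17 2 2 27 3 21-6 18-2 26 8 11-11-3-6 0-8 4-15 4-1 2-20 6-10 6-3-1-18-13-12-11 1 5-7 1-15 11-23 1-40 5-9 6-7 18 2 9-2 9-5 1-9-5-7-7-4 0-6 14-7 9-14-12-9-4-16-5-10-9-3-9-9-18-7-15-11-28-31-8 0-10 4-11 0-7-3-8-8-8-21-6-5 11-2 10-10 11-24 0-21-12-14-13-6-6 0-9-8z"/><path data-summit="96 122" data-sink="248 144" d="M224 16l-208 1 1 235 21-10 33 35 6 3 24-26 8-5 13-19 16-7 9-11 5-2 31-2 11-10 6-13 2-20 3-7 17-14 13-3-12-10-12-29 3-40 6-8 3-9-1-13 2-8z"/><path data-summit="335 446" data-sink="54 386" d="M80 282l-4 0-9 23-12 16-3 29 6 33-4 4-2 14-10 11-26-1 0 144 13 5 25 18 23 10 4 4 38 0 2-17 15-32 2-22 11-9 13 2 26-28 0-4-3 4-17-2-16-10-7-9 10-9 21-4-18 0-7-5-3-6-2-21 5-9-1-25 7-12 13-13 9-1 5 2 6-17-2-21 4-6-9-4-6 2-34-3-18-9-15-16z"/><path data-summit="377 39" data-sink="248 144" d="M419 16l-195 1-2 15 1 13-6 14 37 3 9 8 6 0 13 6 12 14 0 21-11 24-10 10-11 2 6 5 8 21 8 8 7 3 17-2 12-6 18-13 27-3 8-19 33-27 12-19 0-21-3-9-1-29z"/><path data-summit="464 567" data-sink="548 416" d="M503 398l-14 2-9 11-12 36 1 29-8 5-15 17 20 20 8 13 0 11-10 21 24-1 9 8 9-14 10 2 1 5-8 8-10 2 1 19 91 0 1-140-15-9-5-28-26 0-22 3z"/><path data-summit="579 264" data-sink="548 416" d="M498 217l-18 18-17 2 0 30-5 6 9 3 5 5-8 31 0 60 5 9 8 9 11 7 15 1 21 20 67-4 1-154-4-1-9 6-7 0-11-6-10 6-20 0-9 5-12 0-6-6-6-13z"/><path data-summit="335 446" data-sink="548 416" d="M464 274l-5 0-15 18-3-6-21-9-9 13-14 7 0 6 7 4 5 7-1 9-9 5-9 2-18-2-6 7-6 15 0 34-11 23-1 15-4 6 10 0 23 12 30 6 3 4 6 24 5 8 23 17 17-18 8-5-1-29 10-33 4-7 10-8-15-9-8-9-5-9 0-60 8-31z"/><path data-summit="504 72" data-sink="248 144" d="M459 16l-39 1-6 19 1 29 3 9-2 25-20 25-9 4-14 13-7 21 14 0 13-6 17 1 9 5 21 20 6 2 22-10 20-4 6-6 5-11 8-8 11-6 10-1 6-8 8-3 16-13 27 0 7-3 0-19-5-1-30 11-20 10-7-10-12-6-6-6-6-16-20 11-6 13-6-1-20-22 0-16 6-29z"/><path data-summit="579 264" data-sink="248 144" d="M530 139l-12 0-11 6-8 8-5 11-6 6-20 4-10 6-15 4 5 22 12 19 4 11 16-1 19-17-1 33 6 13 6 6 12 0 9-5 20 0 10-6 11 6 7 0 13-7 0-49-8-5 0-10-4-11-11-8-7 1 0-14-8-8z"/><path data-summit="504 72" data-sink="554 24" d="M591 16l-130 0-3 26-4 17 0 16 20 22 6 1 6-13 20-11 6 16 6 6 12 6 7 10 20-10 34-11z"/><path data-summit="428 206" data-sink="248 144" d="M402 156l-9 0-13 6-38 0-28 17 6 1 34 36 27 13 9 9 9 3 5 10 4 16 11 9 3-6 10-31 4-8 0-6 5 5 17 6 4 0 1-5-15-25-6-23-23-21z"/><path data-summit="335 446" data-sink="204 563" d="M191 484l-29 30-13-2-11 9-2 22-16 36 0 13 103-1 0-6-6-15-8-6-13-3-3-7 0-20 25-10 25 4 4-9 1-22-5-9-6 4-21 0z"/><path data-summit="96 122" data-sink="54 386" d="M38 242l-22 10 0 158 14 2 15-2 7-9 2-14 4-4-6-33 3-29 12-16 11-24-7-4z"/><path data-summit="242 413" data-sink="248 144" d="M216 310l-14 16 11 10 11 4 8 13 2 24 8 39-10 31 2 3 11 0 18-16 24-1 8-11 0-14 3-4 18-9-28-1-15-6-5-5 2-38 11-26-9-5-29 5z"/><path data-summit="291 585" data-sink="248 144" d="M350 520l-12 12-26-8-18 2-21 6-10 0-18-4-3 15 6 5 19 6 24 0 5 2 2 4 0 19-4 5-13-2-18 0-7 3-2 6 99 1-1-4-8-8-14-7 18-14 24 0 8-8-9-10-6-1-4-12z"/>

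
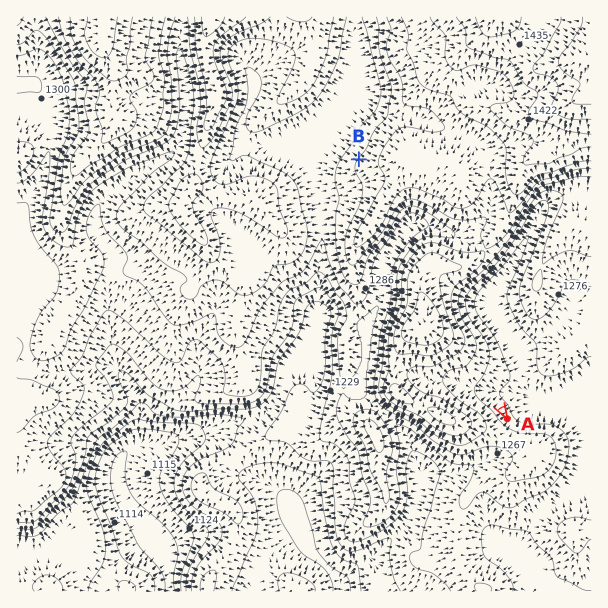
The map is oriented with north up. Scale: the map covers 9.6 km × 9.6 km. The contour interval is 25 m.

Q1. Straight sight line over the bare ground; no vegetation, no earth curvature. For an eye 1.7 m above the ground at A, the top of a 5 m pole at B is hidden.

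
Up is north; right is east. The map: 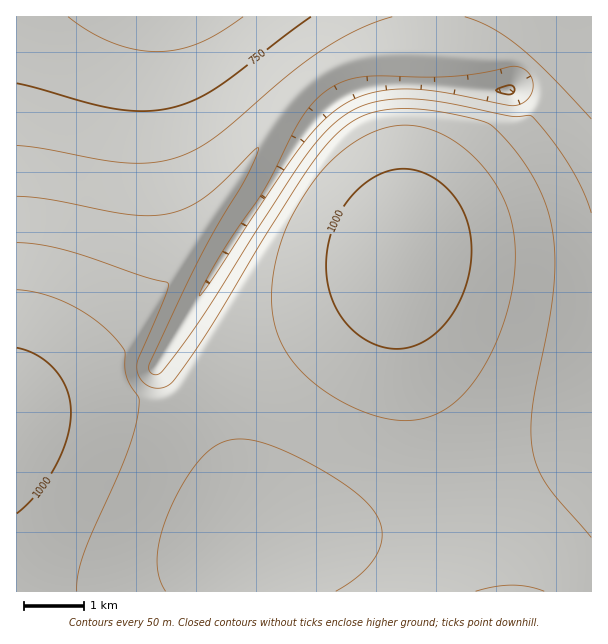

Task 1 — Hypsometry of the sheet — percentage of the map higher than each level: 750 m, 94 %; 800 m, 85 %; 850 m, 73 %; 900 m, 54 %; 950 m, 25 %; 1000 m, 8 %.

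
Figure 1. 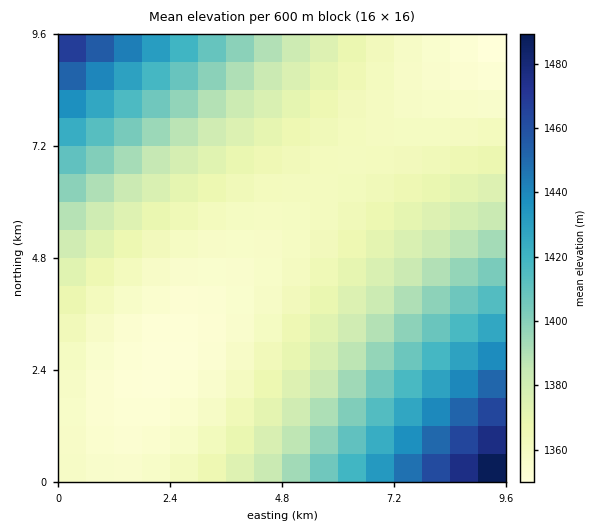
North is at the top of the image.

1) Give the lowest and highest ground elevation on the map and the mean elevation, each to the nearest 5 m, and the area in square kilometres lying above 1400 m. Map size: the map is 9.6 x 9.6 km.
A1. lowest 1350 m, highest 1500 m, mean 1380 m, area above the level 20.1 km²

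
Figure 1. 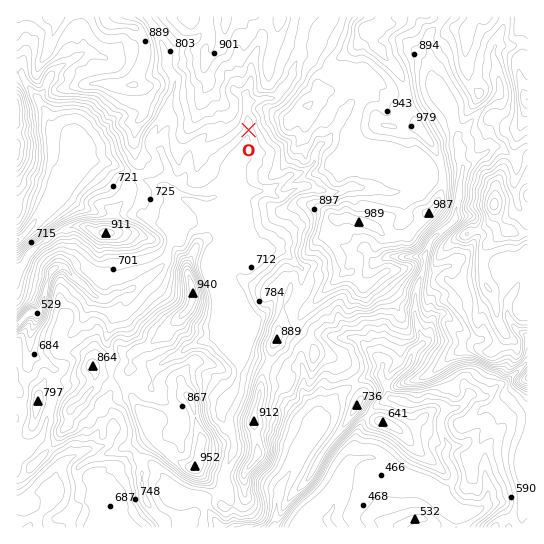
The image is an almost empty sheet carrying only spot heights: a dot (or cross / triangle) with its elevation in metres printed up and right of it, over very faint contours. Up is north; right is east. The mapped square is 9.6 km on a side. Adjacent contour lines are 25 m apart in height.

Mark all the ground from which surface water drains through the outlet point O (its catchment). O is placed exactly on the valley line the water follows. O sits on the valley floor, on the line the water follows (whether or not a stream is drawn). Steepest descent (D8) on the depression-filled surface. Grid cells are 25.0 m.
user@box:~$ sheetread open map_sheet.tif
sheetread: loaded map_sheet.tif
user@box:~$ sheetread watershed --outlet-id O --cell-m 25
4.367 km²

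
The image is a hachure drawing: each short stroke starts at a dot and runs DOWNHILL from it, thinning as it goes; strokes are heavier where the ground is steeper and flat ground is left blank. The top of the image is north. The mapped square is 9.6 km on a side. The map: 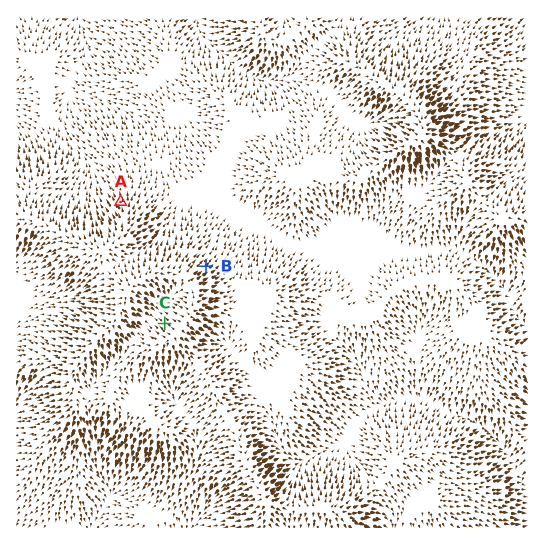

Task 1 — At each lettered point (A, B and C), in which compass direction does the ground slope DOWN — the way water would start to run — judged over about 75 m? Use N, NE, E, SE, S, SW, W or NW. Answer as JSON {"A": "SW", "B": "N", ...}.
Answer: {"A": "N", "B": "NE", "C": "NW"}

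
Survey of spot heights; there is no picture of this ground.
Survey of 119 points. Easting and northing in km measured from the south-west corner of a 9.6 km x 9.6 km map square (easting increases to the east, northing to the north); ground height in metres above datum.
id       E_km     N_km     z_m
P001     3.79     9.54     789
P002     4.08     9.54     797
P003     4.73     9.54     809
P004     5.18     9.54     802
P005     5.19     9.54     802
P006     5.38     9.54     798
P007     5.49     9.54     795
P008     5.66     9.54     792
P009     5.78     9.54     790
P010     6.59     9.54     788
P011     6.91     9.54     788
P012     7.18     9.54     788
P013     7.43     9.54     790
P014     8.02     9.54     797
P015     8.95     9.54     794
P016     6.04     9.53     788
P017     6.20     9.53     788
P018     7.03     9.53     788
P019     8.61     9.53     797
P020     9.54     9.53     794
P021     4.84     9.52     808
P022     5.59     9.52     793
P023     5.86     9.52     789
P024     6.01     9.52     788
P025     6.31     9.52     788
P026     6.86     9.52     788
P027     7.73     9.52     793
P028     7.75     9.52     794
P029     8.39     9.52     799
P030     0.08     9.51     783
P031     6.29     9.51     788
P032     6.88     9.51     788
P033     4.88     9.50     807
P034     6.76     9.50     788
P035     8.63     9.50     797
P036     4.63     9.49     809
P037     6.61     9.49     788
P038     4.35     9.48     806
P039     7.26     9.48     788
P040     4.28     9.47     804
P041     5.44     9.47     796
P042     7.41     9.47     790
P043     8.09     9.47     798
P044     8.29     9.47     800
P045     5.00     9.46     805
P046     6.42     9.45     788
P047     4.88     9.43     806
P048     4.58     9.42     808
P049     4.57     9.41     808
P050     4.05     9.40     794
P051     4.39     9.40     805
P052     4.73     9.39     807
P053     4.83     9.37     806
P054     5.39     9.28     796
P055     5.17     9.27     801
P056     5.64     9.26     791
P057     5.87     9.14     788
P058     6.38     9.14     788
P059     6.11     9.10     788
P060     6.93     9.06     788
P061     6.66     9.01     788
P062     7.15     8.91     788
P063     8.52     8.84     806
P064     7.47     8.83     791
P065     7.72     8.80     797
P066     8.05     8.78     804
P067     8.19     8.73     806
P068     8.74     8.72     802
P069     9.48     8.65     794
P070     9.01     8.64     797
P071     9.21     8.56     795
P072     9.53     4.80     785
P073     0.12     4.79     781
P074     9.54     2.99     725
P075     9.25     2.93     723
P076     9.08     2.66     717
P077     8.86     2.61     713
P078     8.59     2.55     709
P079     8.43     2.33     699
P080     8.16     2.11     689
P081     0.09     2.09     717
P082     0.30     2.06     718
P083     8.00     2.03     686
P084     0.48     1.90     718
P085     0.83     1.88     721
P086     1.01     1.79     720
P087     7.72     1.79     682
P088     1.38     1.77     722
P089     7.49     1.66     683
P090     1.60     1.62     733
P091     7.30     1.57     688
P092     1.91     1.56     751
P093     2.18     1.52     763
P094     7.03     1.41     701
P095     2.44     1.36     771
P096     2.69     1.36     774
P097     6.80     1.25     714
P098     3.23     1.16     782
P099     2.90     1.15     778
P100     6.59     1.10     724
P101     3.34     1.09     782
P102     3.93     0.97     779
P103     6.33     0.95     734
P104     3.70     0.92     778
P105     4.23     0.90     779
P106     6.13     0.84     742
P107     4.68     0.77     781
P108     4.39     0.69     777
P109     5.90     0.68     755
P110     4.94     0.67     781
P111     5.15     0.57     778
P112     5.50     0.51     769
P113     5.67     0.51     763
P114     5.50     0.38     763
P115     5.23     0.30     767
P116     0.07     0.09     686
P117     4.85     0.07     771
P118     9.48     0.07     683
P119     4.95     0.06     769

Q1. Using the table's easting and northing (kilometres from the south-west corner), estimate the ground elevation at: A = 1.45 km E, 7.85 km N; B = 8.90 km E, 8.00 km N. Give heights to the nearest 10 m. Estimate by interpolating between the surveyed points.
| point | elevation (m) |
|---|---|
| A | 780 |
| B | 790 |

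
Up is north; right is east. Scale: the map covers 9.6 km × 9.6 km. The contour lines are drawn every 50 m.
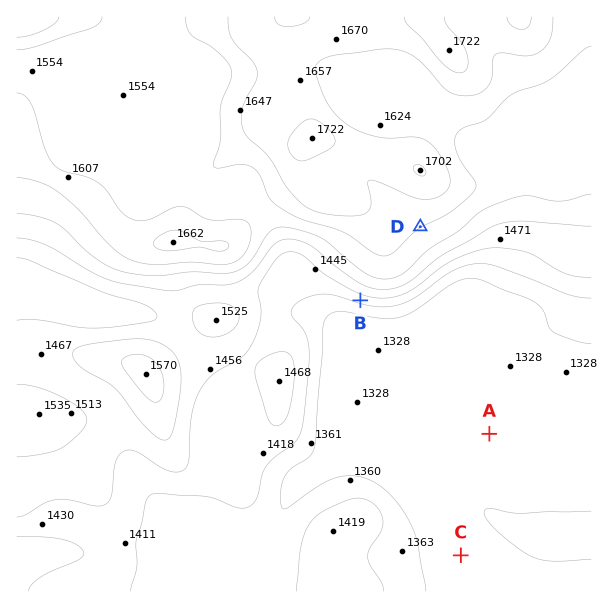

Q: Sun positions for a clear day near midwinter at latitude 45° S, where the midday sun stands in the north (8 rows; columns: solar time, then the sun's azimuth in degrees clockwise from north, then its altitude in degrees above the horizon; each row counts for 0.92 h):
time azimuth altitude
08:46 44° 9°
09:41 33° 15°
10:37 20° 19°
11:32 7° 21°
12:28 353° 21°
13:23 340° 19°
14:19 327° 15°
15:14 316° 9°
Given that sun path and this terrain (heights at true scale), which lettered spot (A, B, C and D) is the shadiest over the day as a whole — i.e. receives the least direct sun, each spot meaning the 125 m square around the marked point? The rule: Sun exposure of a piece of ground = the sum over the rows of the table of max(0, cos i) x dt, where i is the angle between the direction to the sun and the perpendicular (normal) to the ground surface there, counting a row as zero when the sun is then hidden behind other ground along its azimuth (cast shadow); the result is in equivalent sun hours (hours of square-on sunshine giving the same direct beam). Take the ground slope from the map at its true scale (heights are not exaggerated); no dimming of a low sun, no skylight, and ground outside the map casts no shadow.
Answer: B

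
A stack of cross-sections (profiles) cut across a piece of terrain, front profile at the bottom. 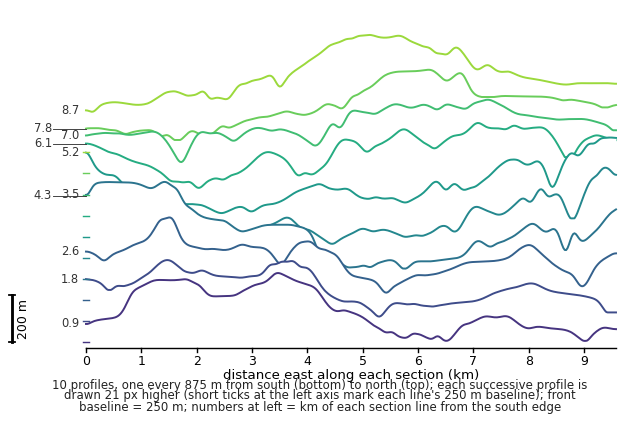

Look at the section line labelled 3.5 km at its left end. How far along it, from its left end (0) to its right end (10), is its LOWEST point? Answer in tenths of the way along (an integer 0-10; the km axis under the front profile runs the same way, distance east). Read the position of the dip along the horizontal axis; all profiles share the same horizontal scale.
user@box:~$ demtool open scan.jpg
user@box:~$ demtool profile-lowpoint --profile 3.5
6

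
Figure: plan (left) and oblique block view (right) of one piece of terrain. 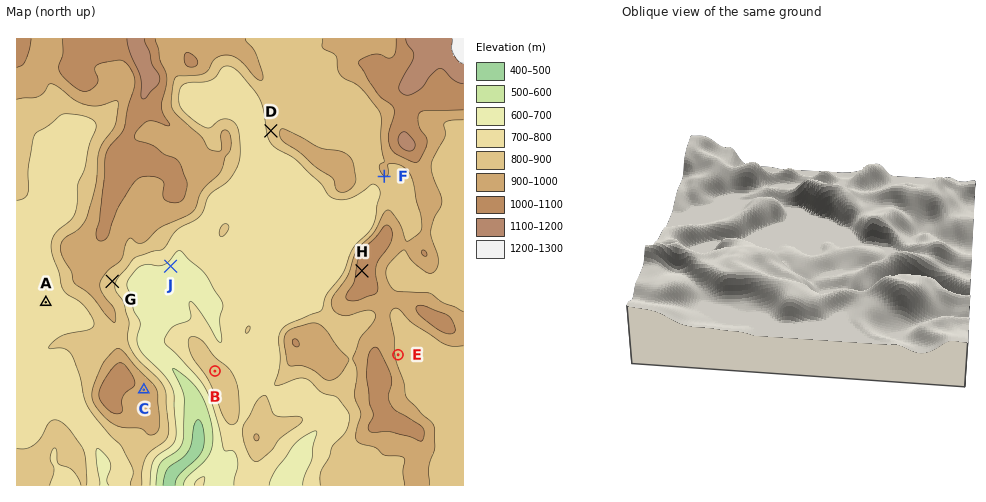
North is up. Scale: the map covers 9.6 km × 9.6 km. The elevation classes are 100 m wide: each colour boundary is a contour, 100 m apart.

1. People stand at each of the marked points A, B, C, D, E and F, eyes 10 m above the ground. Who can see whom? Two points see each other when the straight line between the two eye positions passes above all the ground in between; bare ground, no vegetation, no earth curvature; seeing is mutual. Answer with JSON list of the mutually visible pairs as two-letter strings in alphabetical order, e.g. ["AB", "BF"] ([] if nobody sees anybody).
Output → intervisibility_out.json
["BC", "BD", "BF", "CD", "CF"]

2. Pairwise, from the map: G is above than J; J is below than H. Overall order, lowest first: J G H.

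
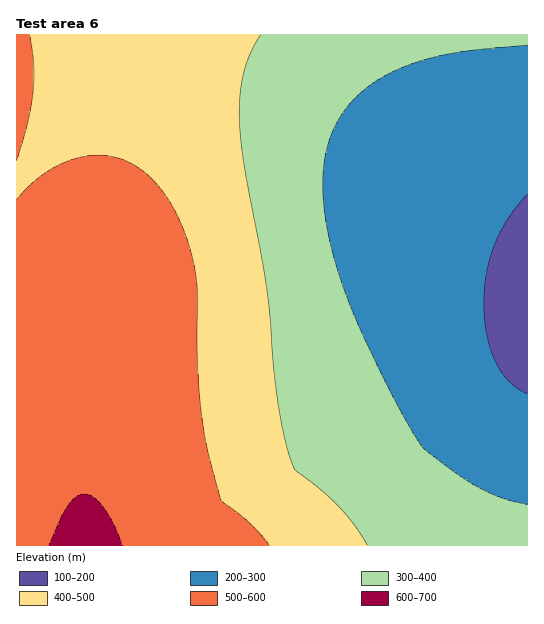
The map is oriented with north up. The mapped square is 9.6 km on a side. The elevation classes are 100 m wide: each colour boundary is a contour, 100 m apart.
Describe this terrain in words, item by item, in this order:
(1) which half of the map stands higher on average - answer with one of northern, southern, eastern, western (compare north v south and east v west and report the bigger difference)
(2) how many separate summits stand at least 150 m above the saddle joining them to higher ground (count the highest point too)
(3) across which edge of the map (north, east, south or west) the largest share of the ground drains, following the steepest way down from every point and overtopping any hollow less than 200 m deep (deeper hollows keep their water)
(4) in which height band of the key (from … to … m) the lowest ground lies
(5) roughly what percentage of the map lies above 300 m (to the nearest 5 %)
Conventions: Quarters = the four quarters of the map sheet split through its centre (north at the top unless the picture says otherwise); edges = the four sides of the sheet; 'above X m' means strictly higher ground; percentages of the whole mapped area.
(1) On average the western half of the map is the higher ground.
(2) There is 1 summit with 150 m or more of prominence.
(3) Drainage is mainly to the east: more ground falls towards that edge than towards any other.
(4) The lowest point is somewhere between 100 and 200 m.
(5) Roughly 75 % of the ground is higher than 300 m.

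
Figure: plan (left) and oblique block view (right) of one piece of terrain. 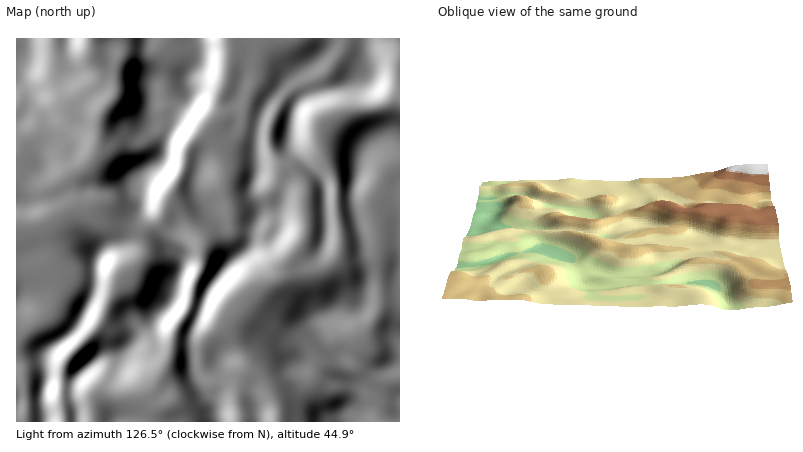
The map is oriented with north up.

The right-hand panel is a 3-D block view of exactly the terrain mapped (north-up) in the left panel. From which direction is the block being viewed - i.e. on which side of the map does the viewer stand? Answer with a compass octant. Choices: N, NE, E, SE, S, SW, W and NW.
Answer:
E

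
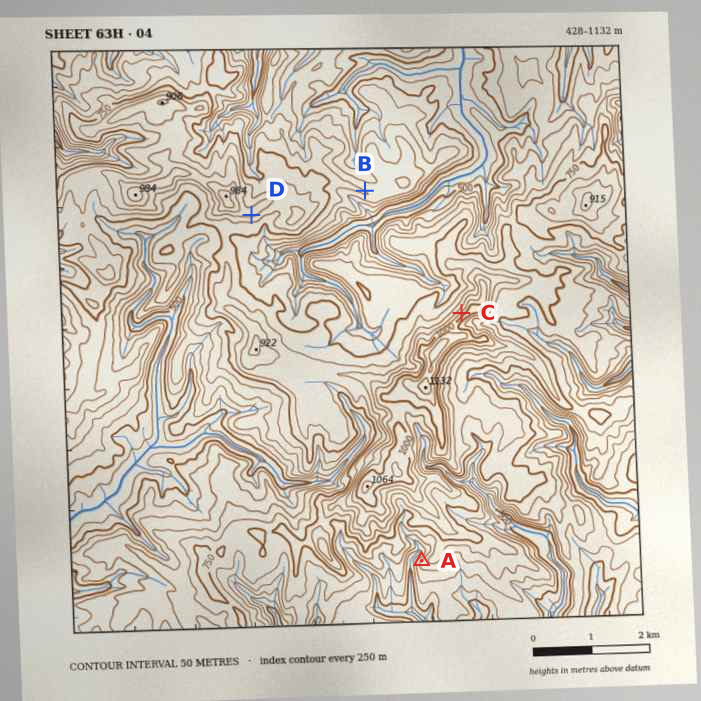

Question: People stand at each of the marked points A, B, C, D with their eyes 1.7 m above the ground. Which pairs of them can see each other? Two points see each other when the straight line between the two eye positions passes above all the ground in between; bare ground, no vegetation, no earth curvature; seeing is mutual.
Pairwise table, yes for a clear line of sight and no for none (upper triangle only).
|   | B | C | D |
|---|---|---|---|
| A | no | no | no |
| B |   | yes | no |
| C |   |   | yes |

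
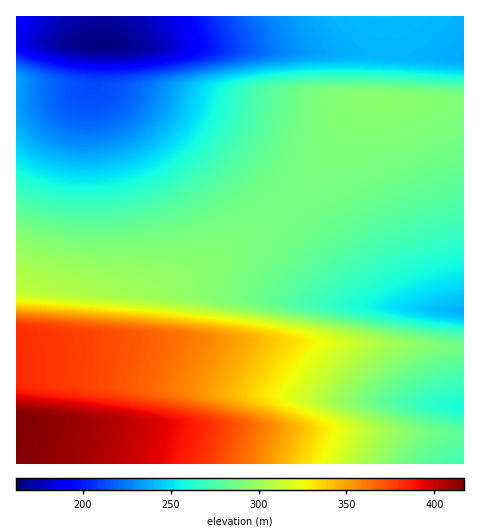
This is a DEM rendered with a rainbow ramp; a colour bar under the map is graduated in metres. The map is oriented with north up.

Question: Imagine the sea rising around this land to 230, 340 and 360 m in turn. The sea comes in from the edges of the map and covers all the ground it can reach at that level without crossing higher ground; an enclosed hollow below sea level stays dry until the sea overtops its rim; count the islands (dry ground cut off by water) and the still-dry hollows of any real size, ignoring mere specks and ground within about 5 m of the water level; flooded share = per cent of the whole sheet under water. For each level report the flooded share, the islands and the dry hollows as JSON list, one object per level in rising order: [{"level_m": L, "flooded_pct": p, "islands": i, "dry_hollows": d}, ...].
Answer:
[{"level_m": 230, "flooded_pct": 12, "islands": 0, "dry_hollows": 0}, {"level_m": 340, "flooded_pct": 81, "islands": 0, "dry_hollows": 0}, {"level_m": 360, "flooded_pct": 86, "islands": 0, "dry_hollows": 0}]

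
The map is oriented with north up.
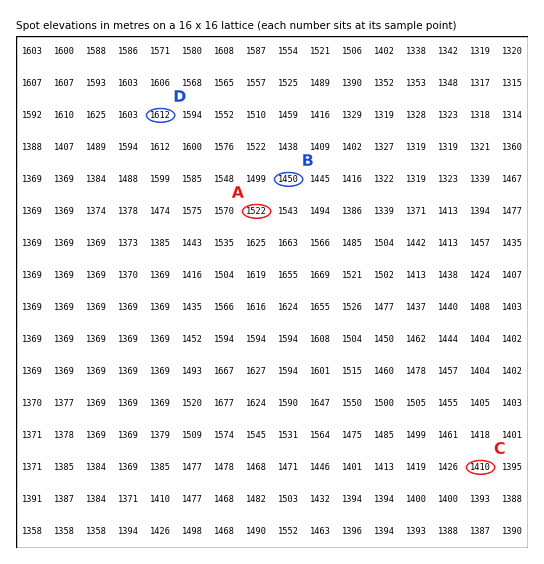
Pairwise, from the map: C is lower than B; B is lower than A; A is lower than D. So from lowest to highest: C B A D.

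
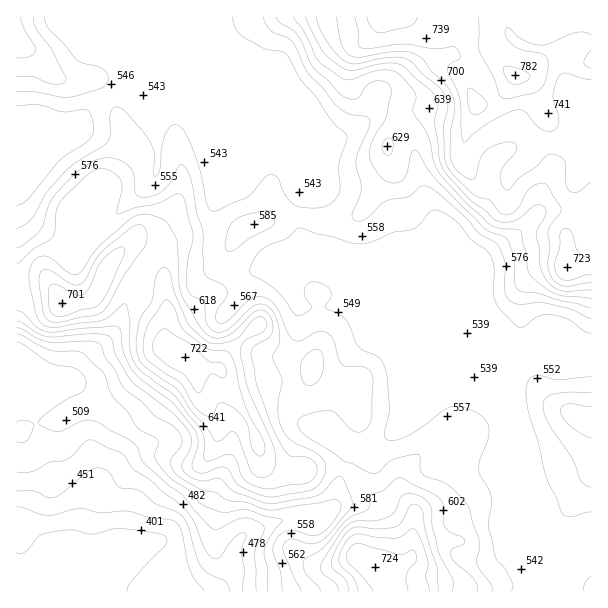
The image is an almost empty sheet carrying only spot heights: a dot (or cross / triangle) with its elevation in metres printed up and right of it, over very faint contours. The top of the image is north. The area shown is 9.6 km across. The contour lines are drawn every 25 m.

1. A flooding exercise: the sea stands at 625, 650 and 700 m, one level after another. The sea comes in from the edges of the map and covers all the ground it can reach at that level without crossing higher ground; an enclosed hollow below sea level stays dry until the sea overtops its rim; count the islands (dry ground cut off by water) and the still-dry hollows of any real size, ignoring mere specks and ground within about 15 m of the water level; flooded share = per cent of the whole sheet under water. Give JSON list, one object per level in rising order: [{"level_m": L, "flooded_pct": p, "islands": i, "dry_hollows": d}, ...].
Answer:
[{"level_m": 625, "flooded_pct": 76, "islands": 1, "dry_hollows": 0}, {"level_m": 650, "flooded_pct": 81, "islands": 2, "dry_hollows": 0}, {"level_m": 700, "flooded_pct": 90, "islands": 1, "dry_hollows": 0}]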